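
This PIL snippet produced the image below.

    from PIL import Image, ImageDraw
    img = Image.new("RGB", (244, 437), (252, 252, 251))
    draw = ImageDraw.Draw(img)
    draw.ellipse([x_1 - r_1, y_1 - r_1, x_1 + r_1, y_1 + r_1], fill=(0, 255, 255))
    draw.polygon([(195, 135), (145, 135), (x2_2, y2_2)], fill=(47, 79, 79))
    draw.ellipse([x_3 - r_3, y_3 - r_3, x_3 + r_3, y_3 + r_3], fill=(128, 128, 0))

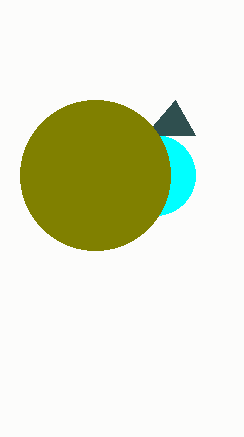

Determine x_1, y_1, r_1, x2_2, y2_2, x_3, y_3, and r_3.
x_1 = 155
y_1 = 175
r_1 = 40
x2_2 = 175
y2_2 = 100
x_3 = 95
y_3 = 175
r_3 = 75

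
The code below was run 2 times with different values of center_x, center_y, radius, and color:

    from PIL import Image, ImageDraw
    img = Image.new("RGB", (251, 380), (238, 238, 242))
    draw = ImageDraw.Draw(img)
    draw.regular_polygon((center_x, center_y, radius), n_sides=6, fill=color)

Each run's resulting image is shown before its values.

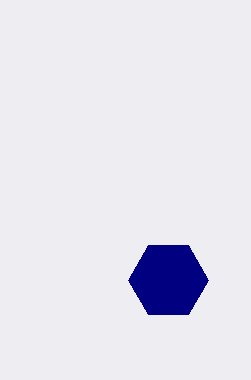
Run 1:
center_x = 168; center_y = 280; radius = 40; color = 'navy'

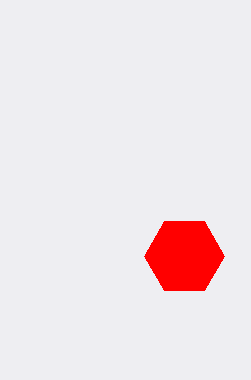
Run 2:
center_x = 184; center_y = 256; radius = 40; color = 'red'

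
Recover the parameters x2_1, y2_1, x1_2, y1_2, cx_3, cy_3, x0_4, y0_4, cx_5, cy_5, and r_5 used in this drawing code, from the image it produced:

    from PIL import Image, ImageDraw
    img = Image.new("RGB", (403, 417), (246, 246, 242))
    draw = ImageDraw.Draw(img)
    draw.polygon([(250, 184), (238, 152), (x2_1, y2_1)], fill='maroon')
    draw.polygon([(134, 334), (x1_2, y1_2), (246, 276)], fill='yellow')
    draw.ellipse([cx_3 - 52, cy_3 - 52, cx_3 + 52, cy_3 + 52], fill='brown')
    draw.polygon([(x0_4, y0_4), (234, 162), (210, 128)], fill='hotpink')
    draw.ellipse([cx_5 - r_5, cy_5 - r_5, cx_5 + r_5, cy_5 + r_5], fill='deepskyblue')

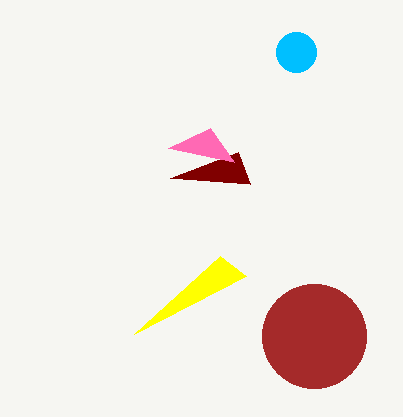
x2_1 = 170, y2_1 = 178, x1_2 = 220, y1_2 = 256, cx_3 = 314, cy_3 = 336, x0_4 = 168, y0_4 = 148, cx_5 = 296, cy_5 = 52, r_5 = 20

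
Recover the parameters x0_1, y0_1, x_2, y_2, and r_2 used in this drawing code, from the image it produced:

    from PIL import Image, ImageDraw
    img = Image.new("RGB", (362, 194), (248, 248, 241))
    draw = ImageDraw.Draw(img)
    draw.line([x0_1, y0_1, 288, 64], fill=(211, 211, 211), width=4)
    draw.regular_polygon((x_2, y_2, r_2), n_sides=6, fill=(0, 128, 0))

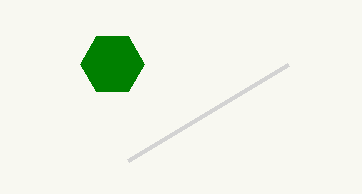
x0_1 = 128
y0_1 = 160
x_2 = 112
y_2 = 64
r_2 = 32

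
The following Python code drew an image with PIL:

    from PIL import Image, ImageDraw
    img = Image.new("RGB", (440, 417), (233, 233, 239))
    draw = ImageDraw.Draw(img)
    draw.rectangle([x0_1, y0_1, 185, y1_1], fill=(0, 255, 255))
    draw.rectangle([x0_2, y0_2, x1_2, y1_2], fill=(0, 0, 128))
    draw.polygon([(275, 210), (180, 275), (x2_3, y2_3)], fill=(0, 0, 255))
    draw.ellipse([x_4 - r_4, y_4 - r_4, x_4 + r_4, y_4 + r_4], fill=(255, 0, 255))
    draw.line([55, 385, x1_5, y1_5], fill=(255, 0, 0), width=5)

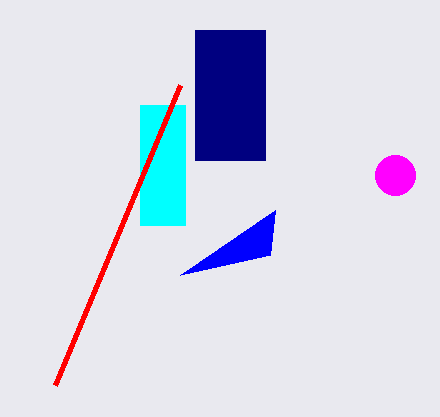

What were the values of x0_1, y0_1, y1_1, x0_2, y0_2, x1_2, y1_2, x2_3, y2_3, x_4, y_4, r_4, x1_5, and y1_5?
x0_1 = 140; y0_1 = 105; y1_1 = 225; x0_2 = 195; y0_2 = 30; x1_2 = 265; y1_2 = 160; x2_3 = 270; y2_3 = 255; x_4 = 395; y_4 = 175; r_4 = 20; x1_5 = 180; y1_5 = 85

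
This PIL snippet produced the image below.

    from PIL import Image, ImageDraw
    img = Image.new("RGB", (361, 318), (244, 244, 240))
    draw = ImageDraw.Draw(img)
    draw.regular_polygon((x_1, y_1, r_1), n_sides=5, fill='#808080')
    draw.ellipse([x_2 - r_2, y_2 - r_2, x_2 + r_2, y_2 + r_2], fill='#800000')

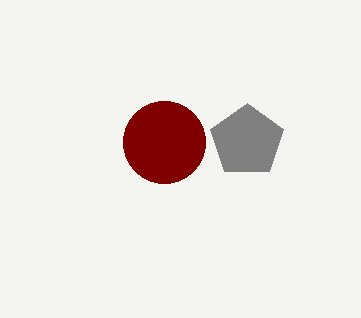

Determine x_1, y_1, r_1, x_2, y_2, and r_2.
x_1 = 247; y_1 = 141; r_1 = 38; x_2 = 164; y_2 = 142; r_2 = 41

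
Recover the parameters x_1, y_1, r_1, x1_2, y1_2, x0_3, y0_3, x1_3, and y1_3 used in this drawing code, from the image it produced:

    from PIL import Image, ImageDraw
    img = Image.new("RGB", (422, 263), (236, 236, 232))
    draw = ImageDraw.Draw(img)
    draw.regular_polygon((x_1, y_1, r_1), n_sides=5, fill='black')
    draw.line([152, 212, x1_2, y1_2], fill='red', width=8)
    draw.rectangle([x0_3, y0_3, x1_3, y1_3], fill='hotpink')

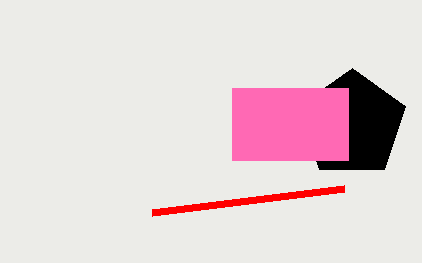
x_1 = 352, y_1 = 124, r_1 = 56, x1_2 = 344, y1_2 = 188, x0_3 = 232, y0_3 = 88, x1_3 = 348, y1_3 = 160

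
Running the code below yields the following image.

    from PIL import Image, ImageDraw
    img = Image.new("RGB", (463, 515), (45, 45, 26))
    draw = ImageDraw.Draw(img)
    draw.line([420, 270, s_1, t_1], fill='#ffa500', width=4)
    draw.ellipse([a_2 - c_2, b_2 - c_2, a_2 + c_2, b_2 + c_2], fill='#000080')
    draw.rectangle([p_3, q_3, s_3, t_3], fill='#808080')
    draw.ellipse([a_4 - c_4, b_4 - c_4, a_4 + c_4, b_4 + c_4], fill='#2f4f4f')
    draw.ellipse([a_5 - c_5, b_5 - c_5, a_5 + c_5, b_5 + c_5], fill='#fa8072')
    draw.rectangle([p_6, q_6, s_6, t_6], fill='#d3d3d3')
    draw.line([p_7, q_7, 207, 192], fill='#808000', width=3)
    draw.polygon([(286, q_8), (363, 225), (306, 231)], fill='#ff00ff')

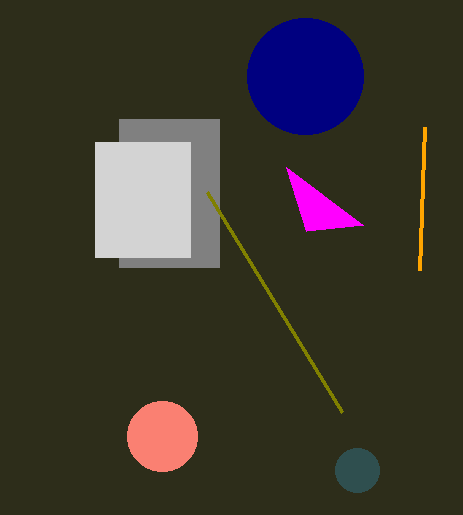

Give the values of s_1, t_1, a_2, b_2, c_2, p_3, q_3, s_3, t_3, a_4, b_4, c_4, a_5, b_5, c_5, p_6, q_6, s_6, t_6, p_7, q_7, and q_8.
s_1 = 425; t_1 = 127; a_2 = 305; b_2 = 76; c_2 = 58; p_3 = 119; q_3 = 119; s_3 = 219; t_3 = 267; a_4 = 357; b_4 = 470; c_4 = 22; a_5 = 162; b_5 = 436; c_5 = 35; p_6 = 95; q_6 = 142; s_6 = 190; t_6 = 257; p_7 = 342; q_7 = 412; q_8 = 167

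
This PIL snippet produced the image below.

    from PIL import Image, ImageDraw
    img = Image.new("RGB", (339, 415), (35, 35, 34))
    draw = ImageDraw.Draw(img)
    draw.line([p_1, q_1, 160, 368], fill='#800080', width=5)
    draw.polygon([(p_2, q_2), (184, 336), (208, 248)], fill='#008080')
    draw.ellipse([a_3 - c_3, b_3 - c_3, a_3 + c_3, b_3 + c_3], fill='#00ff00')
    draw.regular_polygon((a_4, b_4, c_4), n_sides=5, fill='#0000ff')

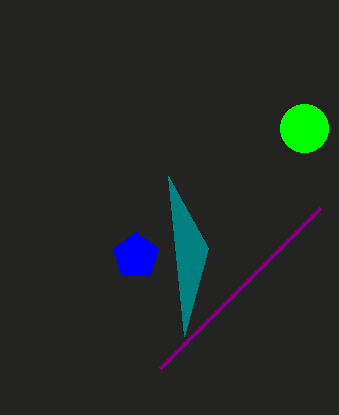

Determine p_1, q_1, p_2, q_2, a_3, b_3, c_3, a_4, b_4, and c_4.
p_1 = 320, q_1 = 208, p_2 = 168, q_2 = 176, a_3 = 304, b_3 = 128, c_3 = 24, a_4 = 136, b_4 = 256, c_4 = 24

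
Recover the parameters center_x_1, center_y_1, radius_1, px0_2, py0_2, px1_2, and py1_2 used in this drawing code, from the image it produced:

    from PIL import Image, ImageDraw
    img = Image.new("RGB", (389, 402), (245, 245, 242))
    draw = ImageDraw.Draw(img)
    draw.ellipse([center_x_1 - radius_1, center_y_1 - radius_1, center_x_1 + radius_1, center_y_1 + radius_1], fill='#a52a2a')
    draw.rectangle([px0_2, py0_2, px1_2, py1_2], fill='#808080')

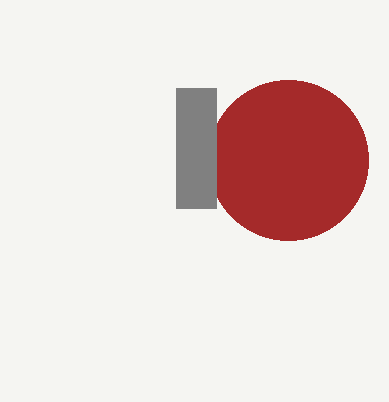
center_x_1 = 288; center_y_1 = 160; radius_1 = 80; px0_2 = 176; py0_2 = 88; px1_2 = 216; py1_2 = 208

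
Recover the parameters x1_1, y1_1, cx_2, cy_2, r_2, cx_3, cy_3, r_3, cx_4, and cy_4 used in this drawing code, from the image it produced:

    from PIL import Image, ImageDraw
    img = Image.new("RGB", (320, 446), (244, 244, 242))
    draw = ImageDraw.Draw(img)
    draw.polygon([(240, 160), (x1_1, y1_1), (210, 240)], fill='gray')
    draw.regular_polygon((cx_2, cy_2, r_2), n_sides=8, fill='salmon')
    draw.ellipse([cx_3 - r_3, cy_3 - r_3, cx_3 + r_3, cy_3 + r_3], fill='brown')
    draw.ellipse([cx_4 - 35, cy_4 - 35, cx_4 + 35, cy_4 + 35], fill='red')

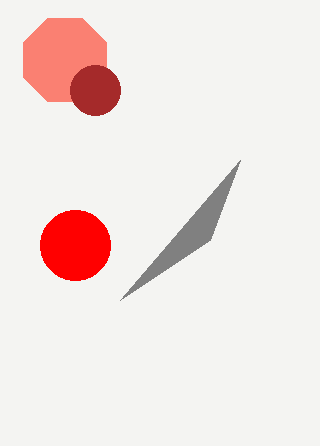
x1_1 = 120
y1_1 = 300
cx_2 = 65
cy_2 = 60
r_2 = 45
cx_3 = 95
cy_3 = 90
r_3 = 25
cx_4 = 75
cy_4 = 245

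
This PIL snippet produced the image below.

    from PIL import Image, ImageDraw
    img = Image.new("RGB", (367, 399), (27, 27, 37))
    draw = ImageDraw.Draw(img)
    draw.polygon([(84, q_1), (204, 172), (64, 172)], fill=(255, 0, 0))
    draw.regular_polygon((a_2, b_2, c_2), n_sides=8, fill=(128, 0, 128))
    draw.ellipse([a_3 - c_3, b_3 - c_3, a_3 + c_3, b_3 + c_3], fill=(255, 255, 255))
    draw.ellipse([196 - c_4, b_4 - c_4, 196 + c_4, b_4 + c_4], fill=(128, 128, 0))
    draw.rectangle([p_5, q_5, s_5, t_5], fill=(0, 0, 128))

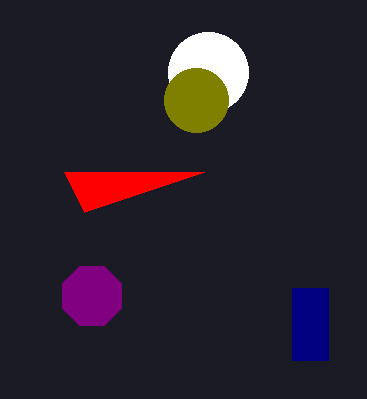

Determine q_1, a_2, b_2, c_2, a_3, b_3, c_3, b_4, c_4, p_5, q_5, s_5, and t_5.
q_1 = 212
a_2 = 92
b_2 = 296
c_2 = 32
a_3 = 208
b_3 = 72
c_3 = 40
b_4 = 100
c_4 = 32
p_5 = 292
q_5 = 288
s_5 = 328
t_5 = 360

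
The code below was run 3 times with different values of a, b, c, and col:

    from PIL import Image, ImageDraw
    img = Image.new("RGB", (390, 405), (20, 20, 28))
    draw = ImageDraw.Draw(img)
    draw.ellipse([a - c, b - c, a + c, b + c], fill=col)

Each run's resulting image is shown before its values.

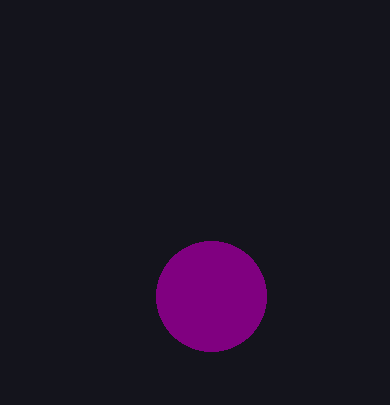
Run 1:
a = 211
b = 296
c = 55
col = 'purple'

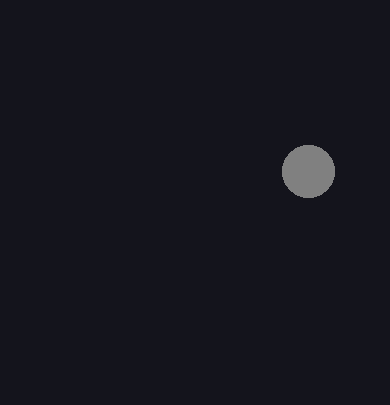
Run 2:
a = 308; b = 171; c = 26; col = 'gray'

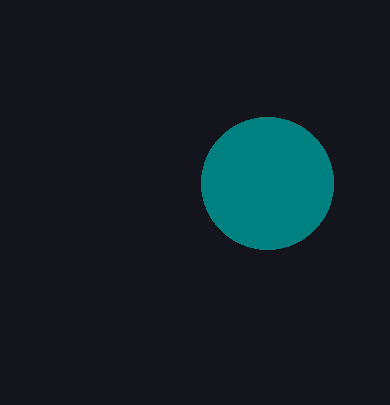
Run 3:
a = 267
b = 183
c = 66
col = 'teal'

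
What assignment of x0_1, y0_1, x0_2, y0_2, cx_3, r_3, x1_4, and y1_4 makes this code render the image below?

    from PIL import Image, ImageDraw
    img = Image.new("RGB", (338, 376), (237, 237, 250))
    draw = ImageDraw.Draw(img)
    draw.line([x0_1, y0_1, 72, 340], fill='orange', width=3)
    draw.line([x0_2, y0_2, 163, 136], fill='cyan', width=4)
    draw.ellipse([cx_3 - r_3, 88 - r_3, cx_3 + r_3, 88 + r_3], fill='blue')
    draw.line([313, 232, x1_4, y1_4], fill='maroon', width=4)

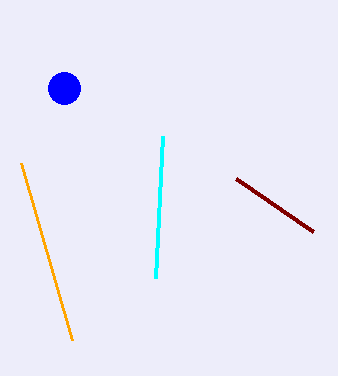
x0_1 = 21; y0_1 = 163; x0_2 = 156; y0_2 = 278; cx_3 = 64; r_3 = 16; x1_4 = 236; y1_4 = 179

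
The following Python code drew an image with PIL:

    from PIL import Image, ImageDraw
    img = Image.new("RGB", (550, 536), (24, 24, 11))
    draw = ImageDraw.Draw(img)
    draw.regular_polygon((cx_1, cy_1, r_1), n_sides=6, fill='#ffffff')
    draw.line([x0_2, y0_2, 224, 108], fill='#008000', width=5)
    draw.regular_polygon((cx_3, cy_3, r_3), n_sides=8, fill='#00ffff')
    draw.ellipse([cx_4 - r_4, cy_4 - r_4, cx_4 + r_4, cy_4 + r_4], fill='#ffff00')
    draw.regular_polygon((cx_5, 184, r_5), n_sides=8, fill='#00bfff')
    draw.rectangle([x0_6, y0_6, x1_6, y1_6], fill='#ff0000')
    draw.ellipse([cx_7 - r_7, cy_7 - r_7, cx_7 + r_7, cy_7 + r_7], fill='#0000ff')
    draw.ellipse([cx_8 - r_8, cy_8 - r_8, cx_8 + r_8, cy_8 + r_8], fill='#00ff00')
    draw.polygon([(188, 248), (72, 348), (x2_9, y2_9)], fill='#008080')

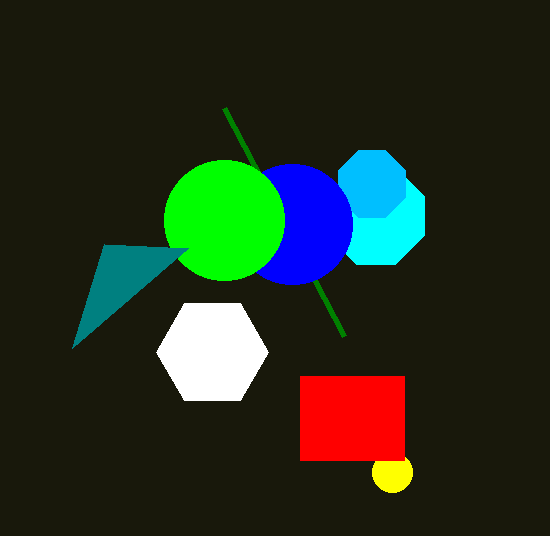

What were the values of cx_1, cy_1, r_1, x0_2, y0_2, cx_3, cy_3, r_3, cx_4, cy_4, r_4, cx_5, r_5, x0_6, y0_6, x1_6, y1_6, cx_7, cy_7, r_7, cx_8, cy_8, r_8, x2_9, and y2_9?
cx_1 = 212; cy_1 = 352; r_1 = 56; x0_2 = 344; y0_2 = 336; cx_3 = 376; cy_3 = 216; r_3 = 52; cx_4 = 392; cy_4 = 472; r_4 = 20; cx_5 = 372; r_5 = 36; x0_6 = 300; y0_6 = 376; x1_6 = 404; y1_6 = 460; cx_7 = 292; cy_7 = 224; r_7 = 60; cx_8 = 224; cy_8 = 220; r_8 = 60; x2_9 = 104; y2_9 = 244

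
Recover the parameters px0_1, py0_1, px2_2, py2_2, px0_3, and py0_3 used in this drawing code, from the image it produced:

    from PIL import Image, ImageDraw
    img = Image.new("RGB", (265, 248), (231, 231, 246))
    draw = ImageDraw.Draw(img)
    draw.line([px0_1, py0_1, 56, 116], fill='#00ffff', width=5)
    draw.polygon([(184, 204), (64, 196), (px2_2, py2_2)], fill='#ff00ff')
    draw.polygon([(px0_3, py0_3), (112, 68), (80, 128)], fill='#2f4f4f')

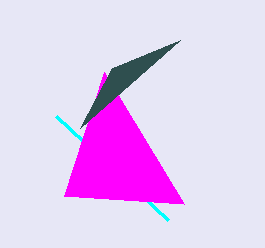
px0_1 = 168
py0_1 = 220
px2_2 = 104
py2_2 = 72
px0_3 = 180
py0_3 = 40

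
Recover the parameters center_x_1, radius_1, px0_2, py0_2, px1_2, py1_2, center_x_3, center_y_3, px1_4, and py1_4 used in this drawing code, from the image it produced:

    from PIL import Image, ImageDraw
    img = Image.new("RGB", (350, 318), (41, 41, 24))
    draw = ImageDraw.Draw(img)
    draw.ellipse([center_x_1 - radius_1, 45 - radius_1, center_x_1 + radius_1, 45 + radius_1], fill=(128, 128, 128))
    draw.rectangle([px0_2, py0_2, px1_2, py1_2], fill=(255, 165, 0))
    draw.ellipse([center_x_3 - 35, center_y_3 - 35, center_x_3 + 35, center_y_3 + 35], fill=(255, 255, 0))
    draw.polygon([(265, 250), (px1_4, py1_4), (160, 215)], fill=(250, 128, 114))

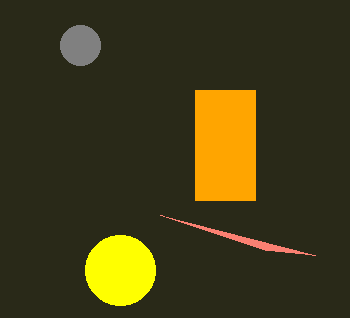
center_x_1 = 80
radius_1 = 20
px0_2 = 195
py0_2 = 90
px1_2 = 255
py1_2 = 200
center_x_3 = 120
center_y_3 = 270
px1_4 = 315
py1_4 = 255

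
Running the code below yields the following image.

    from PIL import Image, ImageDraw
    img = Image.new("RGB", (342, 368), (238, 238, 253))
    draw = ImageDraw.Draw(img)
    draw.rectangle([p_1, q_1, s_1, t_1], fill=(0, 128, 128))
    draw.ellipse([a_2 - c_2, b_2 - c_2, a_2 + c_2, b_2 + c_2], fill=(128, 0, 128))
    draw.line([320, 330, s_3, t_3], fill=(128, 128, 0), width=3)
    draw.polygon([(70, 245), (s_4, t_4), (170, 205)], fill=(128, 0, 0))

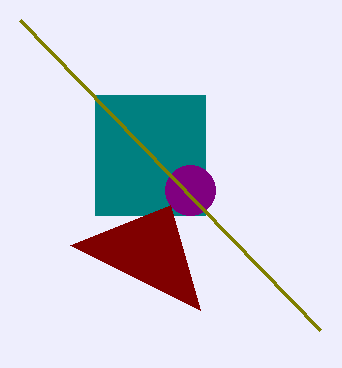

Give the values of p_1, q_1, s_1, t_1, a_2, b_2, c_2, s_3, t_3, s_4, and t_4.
p_1 = 95, q_1 = 95, s_1 = 205, t_1 = 215, a_2 = 190, b_2 = 190, c_2 = 25, s_3 = 20, t_3 = 20, s_4 = 200, t_4 = 310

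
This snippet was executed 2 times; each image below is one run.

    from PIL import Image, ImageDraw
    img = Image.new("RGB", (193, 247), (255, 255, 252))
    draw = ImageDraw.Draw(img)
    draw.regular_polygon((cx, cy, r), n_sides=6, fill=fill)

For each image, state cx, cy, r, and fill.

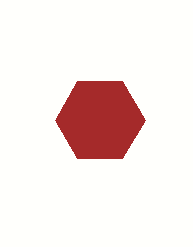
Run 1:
cx = 100; cy = 120; r = 45; fill = 'brown'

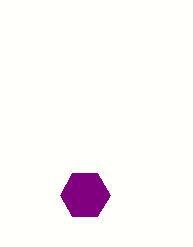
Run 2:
cx = 85; cy = 195; r = 25; fill = 'purple'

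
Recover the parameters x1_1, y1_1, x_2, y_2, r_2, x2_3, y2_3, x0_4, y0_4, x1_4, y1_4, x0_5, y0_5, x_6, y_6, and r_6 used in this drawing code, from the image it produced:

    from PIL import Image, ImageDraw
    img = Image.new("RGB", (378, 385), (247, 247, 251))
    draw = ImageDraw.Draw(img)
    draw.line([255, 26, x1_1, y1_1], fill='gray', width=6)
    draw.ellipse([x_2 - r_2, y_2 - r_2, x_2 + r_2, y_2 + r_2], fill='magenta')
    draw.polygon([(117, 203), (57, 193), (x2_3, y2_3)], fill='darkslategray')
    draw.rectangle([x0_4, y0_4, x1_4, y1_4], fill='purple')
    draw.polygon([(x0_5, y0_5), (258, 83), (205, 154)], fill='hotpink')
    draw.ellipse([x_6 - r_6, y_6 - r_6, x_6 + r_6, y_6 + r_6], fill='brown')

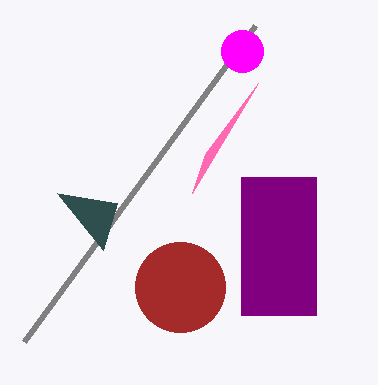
x1_1 = 24; y1_1 = 342; x_2 = 242; y_2 = 51; r_2 = 21; x2_3 = 103; y2_3 = 250; x0_4 = 241; y0_4 = 177; x1_4 = 316; y1_4 = 315; x0_5 = 192; y0_5 = 193; x_6 = 180; y_6 = 287; r_6 = 45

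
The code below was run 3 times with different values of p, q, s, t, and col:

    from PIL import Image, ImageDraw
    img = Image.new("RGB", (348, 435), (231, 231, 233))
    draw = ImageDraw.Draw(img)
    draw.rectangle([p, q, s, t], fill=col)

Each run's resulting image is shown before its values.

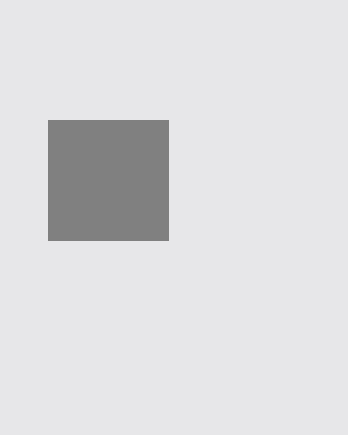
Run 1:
p = 48, q = 120, s = 168, t = 240, col = 'gray'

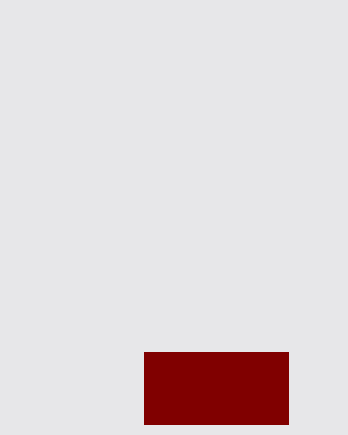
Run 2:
p = 144; q = 352; s = 288; t = 424; col = 'maroon'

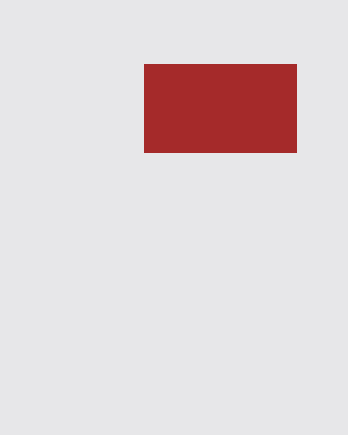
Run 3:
p = 144
q = 64
s = 296
t = 152
col = 'brown'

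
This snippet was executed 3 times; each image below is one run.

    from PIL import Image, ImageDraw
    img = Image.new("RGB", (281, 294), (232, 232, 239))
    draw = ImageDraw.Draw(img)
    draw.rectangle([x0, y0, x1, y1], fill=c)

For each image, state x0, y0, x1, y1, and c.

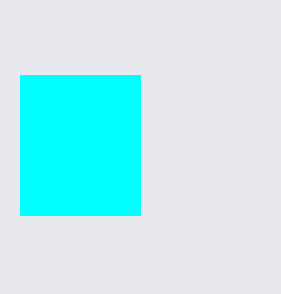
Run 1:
x0 = 20; y0 = 75; x1 = 140; y1 = 215; c = 'cyan'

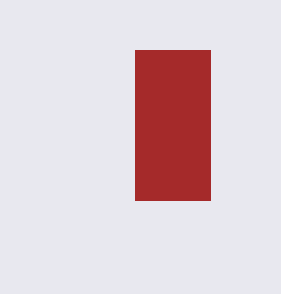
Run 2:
x0 = 135, y0 = 50, x1 = 210, y1 = 200, c = 'brown'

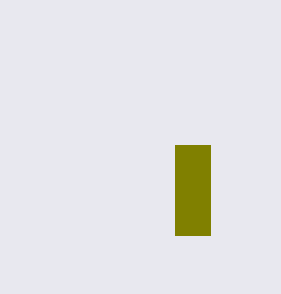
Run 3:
x0 = 175, y0 = 145, x1 = 210, y1 = 235, c = 'olive'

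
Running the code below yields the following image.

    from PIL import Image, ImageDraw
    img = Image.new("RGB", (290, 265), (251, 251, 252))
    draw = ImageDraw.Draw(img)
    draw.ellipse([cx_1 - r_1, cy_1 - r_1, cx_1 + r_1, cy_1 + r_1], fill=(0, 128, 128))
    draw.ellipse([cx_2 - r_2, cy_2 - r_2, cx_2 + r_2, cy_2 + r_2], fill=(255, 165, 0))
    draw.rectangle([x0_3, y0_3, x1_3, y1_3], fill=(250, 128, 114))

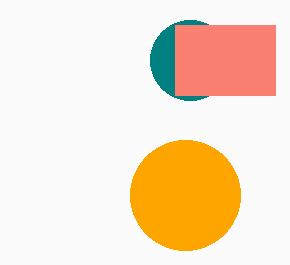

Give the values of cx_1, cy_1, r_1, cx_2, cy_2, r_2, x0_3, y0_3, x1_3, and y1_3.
cx_1 = 190, cy_1 = 60, r_1 = 40, cx_2 = 185, cy_2 = 195, r_2 = 55, x0_3 = 175, y0_3 = 25, x1_3 = 275, y1_3 = 95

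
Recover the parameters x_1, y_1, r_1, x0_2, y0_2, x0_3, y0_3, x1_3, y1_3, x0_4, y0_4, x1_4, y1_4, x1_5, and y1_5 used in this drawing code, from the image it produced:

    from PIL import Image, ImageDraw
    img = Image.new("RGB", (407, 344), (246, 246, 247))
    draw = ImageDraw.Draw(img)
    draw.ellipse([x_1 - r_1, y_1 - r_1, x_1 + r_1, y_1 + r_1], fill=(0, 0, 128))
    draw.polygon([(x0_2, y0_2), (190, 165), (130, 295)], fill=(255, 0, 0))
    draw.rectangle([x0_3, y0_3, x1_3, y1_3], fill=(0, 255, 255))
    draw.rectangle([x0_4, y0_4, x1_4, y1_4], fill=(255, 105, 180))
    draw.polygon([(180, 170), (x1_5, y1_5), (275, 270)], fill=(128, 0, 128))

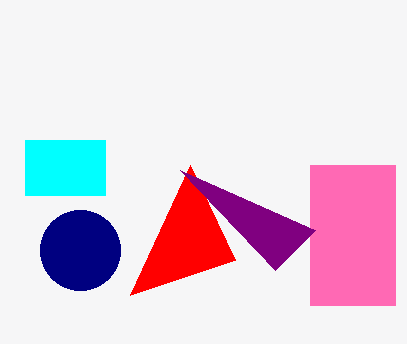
x_1 = 80
y_1 = 250
r_1 = 40
x0_2 = 235
y0_2 = 260
x0_3 = 25
y0_3 = 140
x1_3 = 105
y1_3 = 195
x0_4 = 310
y0_4 = 165
x1_4 = 395
y1_4 = 305
x1_5 = 315
y1_5 = 230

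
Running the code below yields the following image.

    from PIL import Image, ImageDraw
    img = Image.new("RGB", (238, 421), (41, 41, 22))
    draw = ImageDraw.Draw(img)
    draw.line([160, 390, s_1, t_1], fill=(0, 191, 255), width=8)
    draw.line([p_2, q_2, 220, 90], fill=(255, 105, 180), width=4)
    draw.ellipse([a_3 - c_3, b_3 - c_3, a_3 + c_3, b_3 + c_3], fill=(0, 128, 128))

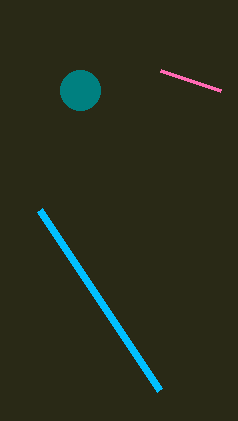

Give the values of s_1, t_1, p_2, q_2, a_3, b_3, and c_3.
s_1 = 40; t_1 = 210; p_2 = 160; q_2 = 70; a_3 = 80; b_3 = 90; c_3 = 20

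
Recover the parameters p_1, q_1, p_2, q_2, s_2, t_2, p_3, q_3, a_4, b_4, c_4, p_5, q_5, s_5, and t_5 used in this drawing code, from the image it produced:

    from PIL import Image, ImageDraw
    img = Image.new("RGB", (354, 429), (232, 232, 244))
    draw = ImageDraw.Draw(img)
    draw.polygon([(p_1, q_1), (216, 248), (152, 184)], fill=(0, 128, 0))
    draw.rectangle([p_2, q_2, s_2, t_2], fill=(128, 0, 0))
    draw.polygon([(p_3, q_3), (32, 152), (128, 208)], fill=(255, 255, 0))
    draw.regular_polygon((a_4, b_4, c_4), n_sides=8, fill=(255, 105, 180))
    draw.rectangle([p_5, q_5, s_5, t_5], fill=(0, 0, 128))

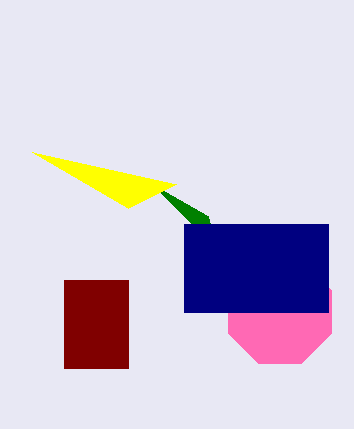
p_1 = 208
q_1 = 216
p_2 = 64
q_2 = 280
s_2 = 128
t_2 = 368
p_3 = 176
q_3 = 184
a_4 = 280
b_4 = 312
c_4 = 56
p_5 = 184
q_5 = 224
s_5 = 328
t_5 = 312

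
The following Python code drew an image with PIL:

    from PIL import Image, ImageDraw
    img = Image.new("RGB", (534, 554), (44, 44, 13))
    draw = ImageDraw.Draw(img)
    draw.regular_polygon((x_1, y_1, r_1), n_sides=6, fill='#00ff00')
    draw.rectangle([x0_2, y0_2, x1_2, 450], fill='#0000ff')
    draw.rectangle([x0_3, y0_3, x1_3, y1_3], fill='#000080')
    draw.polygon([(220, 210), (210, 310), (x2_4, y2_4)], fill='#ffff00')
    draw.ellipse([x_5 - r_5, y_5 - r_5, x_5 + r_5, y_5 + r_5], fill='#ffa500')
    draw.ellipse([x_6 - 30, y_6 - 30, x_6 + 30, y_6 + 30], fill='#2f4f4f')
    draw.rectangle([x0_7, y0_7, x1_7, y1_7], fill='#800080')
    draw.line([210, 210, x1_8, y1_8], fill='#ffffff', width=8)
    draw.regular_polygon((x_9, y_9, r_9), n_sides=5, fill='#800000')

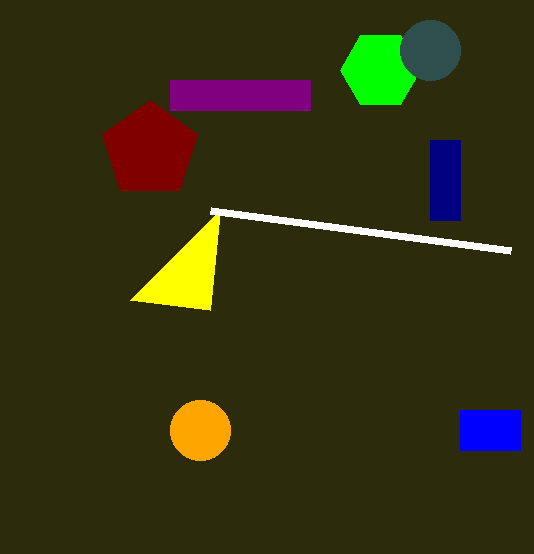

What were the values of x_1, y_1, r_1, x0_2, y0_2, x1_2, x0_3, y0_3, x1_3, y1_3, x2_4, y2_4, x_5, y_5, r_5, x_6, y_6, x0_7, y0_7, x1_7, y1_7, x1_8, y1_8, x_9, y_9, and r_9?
x_1 = 380, y_1 = 70, r_1 = 40, x0_2 = 460, y0_2 = 410, x1_2 = 520, x0_3 = 430, y0_3 = 140, x1_3 = 460, y1_3 = 220, x2_4 = 130, y2_4 = 300, x_5 = 200, y_5 = 430, r_5 = 30, x_6 = 430, y_6 = 50, x0_7 = 170, y0_7 = 80, x1_7 = 310, y1_7 = 110, x1_8 = 510, y1_8 = 250, x_9 = 150, y_9 = 150, r_9 = 50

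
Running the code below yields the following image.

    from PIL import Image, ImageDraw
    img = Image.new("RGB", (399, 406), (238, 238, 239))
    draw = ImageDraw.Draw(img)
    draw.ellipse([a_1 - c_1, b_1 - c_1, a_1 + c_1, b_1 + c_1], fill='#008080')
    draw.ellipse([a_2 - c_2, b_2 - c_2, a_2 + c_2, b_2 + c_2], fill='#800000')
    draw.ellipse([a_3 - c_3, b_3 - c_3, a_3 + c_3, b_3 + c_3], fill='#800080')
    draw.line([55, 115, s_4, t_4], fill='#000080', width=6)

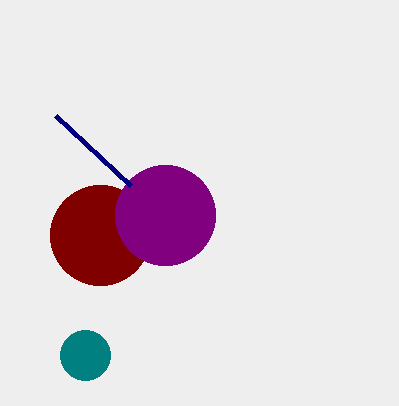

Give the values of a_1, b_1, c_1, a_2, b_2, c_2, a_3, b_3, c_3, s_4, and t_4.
a_1 = 85
b_1 = 355
c_1 = 25
a_2 = 100
b_2 = 235
c_2 = 50
a_3 = 165
b_3 = 215
c_3 = 50
s_4 = 130
t_4 = 185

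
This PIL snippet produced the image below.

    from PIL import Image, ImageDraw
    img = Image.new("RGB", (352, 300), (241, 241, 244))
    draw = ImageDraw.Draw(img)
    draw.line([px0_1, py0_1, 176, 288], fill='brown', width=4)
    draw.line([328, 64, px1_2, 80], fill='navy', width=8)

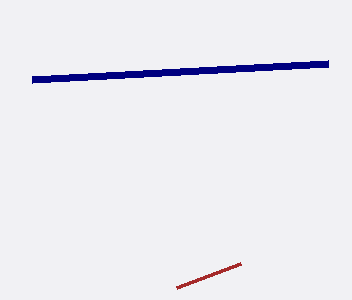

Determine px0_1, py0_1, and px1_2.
px0_1 = 240; py0_1 = 264; px1_2 = 32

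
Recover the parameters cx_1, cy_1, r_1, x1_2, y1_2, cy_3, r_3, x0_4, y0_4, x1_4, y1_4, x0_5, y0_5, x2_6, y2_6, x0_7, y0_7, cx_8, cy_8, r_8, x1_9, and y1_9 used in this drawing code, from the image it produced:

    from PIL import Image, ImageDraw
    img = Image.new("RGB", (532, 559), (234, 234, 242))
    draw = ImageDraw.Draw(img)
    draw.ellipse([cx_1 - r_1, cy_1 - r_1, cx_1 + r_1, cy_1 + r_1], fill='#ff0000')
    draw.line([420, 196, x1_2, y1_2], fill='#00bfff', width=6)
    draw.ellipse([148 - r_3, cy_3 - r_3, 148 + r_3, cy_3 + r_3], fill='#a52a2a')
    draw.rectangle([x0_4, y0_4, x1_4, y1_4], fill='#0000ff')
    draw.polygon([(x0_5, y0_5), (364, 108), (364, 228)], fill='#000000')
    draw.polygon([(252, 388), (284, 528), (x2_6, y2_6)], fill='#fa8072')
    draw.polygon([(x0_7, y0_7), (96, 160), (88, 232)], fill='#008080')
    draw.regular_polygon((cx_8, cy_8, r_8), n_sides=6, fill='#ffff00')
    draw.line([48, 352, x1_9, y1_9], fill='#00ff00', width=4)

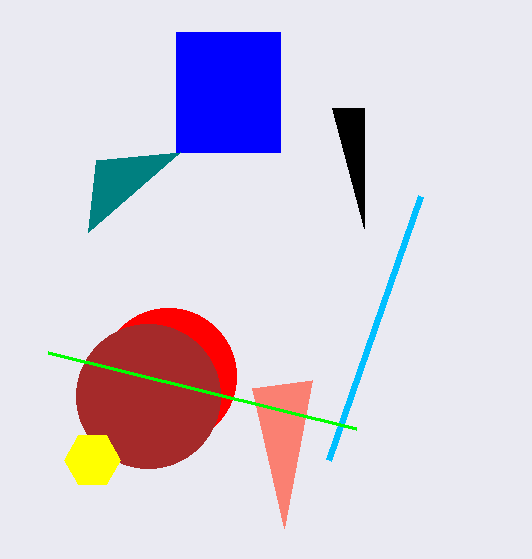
cx_1 = 168, cy_1 = 376, r_1 = 68, x1_2 = 328, y1_2 = 460, cy_3 = 396, r_3 = 72, x0_4 = 176, y0_4 = 32, x1_4 = 280, y1_4 = 152, x0_5 = 332, y0_5 = 108, x2_6 = 312, y2_6 = 380, x0_7 = 180, y0_7 = 152, cx_8 = 92, cy_8 = 460, r_8 = 28, x1_9 = 356, y1_9 = 428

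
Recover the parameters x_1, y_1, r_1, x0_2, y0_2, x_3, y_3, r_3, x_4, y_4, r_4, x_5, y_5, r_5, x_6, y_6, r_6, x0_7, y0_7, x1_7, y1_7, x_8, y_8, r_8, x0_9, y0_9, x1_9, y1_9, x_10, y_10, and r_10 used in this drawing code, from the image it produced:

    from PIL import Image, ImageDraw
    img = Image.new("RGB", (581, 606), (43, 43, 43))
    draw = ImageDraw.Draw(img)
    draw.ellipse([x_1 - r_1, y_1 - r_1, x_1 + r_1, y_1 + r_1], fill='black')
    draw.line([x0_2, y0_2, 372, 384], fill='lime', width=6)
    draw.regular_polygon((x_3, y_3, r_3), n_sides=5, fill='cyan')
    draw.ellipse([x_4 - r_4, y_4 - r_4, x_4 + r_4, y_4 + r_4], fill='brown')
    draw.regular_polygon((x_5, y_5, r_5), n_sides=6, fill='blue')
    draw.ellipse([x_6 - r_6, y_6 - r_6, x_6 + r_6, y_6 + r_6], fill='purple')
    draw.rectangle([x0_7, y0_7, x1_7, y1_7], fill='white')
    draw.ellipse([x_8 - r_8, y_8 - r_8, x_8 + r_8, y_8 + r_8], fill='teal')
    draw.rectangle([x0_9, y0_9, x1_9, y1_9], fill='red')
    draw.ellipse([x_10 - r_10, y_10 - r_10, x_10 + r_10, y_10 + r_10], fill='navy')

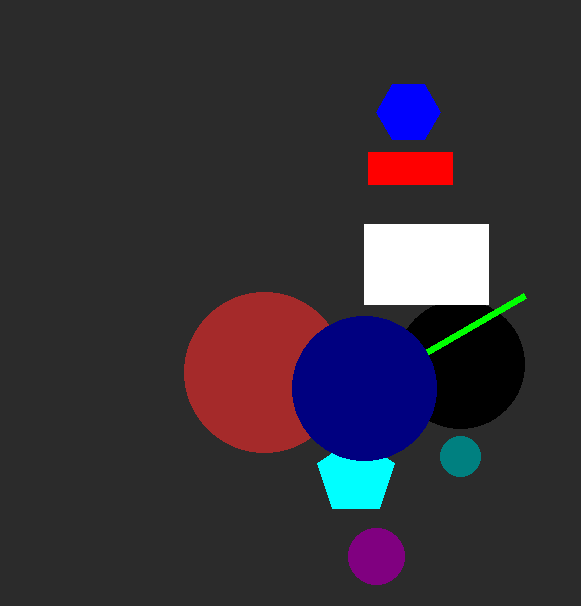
x_1 = 460; y_1 = 364; r_1 = 64; x0_2 = 524; y0_2 = 296; x_3 = 356; y_3 = 476; r_3 = 40; x_4 = 264; y_4 = 372; r_4 = 80; x_5 = 408; y_5 = 112; r_5 = 32; x_6 = 376; y_6 = 556; r_6 = 28; x0_7 = 364; y0_7 = 224; x1_7 = 488; y1_7 = 304; x_8 = 460; y_8 = 456; r_8 = 20; x0_9 = 368; y0_9 = 152; x1_9 = 452; y1_9 = 184; x_10 = 364; y_10 = 388; r_10 = 72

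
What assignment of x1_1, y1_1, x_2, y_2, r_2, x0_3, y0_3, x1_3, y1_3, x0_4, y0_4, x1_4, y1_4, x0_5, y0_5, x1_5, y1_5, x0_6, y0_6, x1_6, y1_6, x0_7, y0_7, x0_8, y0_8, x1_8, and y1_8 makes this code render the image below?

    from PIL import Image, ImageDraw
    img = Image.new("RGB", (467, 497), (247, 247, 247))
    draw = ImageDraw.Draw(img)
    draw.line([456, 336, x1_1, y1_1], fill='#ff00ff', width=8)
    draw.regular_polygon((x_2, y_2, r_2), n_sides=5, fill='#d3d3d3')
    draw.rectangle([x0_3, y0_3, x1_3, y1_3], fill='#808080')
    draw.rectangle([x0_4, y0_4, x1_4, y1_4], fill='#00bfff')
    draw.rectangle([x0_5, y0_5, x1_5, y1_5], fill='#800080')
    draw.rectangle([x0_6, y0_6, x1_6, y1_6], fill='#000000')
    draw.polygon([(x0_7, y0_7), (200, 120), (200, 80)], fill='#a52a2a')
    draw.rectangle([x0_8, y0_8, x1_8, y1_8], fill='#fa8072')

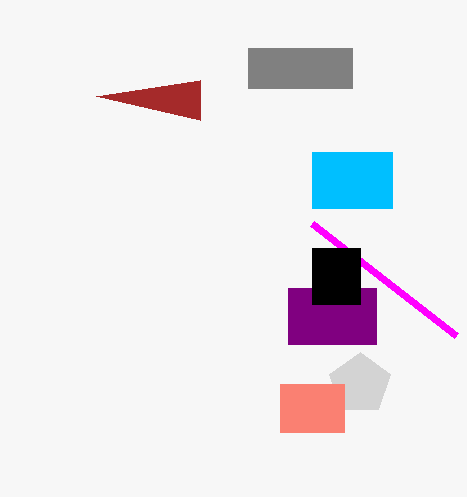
x1_1 = 312; y1_1 = 224; x_2 = 360; y_2 = 384; r_2 = 32; x0_3 = 248; y0_3 = 48; x1_3 = 352; y1_3 = 88; x0_4 = 312; y0_4 = 152; x1_4 = 392; y1_4 = 208; x0_5 = 288; y0_5 = 288; x1_5 = 376; y1_5 = 344; x0_6 = 312; y0_6 = 248; x1_6 = 360; y1_6 = 304; x0_7 = 96; y0_7 = 96; x0_8 = 280; y0_8 = 384; x1_8 = 344; y1_8 = 432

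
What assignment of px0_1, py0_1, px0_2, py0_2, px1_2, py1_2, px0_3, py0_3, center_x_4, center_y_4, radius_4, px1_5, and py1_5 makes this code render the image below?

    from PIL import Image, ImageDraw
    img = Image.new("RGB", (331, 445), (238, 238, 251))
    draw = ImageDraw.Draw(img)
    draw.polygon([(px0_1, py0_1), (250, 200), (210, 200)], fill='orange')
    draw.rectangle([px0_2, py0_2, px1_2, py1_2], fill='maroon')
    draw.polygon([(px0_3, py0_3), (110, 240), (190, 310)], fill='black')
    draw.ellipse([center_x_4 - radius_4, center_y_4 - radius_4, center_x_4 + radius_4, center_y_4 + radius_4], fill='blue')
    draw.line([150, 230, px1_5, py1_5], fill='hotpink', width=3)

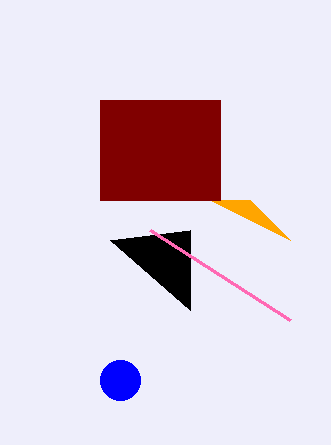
px0_1 = 290, py0_1 = 240, px0_2 = 100, py0_2 = 100, px1_2 = 220, py1_2 = 200, px0_3 = 190, py0_3 = 230, center_x_4 = 120, center_y_4 = 380, radius_4 = 20, px1_5 = 290, py1_5 = 320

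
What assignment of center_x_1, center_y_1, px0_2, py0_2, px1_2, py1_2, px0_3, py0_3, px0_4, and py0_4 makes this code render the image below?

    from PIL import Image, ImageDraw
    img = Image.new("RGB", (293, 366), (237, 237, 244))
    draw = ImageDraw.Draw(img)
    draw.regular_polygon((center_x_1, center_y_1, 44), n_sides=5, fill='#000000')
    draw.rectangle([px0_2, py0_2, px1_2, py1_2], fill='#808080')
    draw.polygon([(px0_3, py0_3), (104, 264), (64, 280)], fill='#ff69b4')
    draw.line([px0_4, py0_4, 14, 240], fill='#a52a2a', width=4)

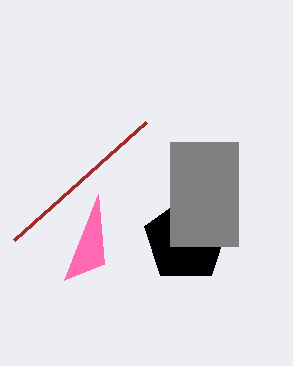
center_x_1 = 186
center_y_1 = 240
px0_2 = 170
py0_2 = 142
px1_2 = 238
py1_2 = 246
px0_3 = 98
py0_3 = 194
px0_4 = 146
py0_4 = 122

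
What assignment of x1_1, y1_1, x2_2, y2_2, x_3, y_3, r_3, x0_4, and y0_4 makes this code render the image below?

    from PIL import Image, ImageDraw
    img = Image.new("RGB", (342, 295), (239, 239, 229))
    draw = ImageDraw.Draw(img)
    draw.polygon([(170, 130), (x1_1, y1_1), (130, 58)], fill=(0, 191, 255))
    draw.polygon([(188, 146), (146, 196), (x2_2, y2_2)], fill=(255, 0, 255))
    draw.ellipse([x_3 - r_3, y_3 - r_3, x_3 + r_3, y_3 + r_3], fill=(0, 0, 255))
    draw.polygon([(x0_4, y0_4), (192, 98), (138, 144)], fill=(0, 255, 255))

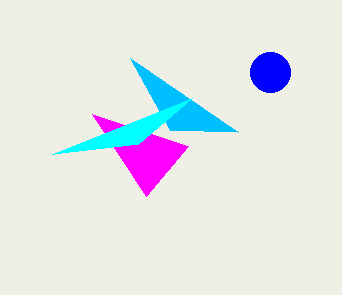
x1_1 = 238, y1_1 = 132, x2_2 = 92, y2_2 = 114, x_3 = 270, y_3 = 72, r_3 = 20, x0_4 = 52, y0_4 = 154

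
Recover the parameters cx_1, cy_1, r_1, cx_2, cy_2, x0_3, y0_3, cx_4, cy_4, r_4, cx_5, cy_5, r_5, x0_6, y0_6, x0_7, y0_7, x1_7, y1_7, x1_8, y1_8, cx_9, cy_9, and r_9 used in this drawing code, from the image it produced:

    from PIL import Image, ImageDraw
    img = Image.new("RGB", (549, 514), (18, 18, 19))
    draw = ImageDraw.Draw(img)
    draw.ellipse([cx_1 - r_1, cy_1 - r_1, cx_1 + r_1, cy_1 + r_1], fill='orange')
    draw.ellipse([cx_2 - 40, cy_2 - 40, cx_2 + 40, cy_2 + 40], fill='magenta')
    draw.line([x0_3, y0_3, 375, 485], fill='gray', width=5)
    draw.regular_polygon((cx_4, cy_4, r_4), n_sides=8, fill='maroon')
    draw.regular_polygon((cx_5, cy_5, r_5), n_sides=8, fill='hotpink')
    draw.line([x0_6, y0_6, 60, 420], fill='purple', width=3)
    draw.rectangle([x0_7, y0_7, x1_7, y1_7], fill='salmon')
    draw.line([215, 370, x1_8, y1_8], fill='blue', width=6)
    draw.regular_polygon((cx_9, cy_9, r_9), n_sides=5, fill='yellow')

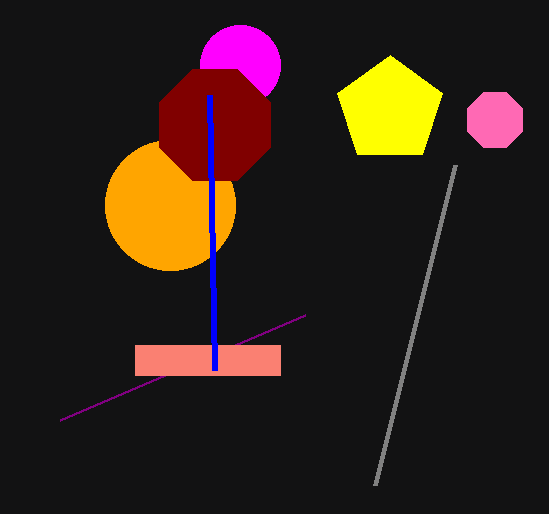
cx_1 = 170
cy_1 = 205
r_1 = 65
cx_2 = 240
cy_2 = 65
x0_3 = 455
y0_3 = 165
cx_4 = 215
cy_4 = 125
r_4 = 60
cx_5 = 495
cy_5 = 120
r_5 = 30
x0_6 = 305
y0_6 = 315
x0_7 = 135
y0_7 = 345
x1_7 = 280
y1_7 = 375
x1_8 = 210
y1_8 = 95
cx_9 = 390
cy_9 = 110
r_9 = 55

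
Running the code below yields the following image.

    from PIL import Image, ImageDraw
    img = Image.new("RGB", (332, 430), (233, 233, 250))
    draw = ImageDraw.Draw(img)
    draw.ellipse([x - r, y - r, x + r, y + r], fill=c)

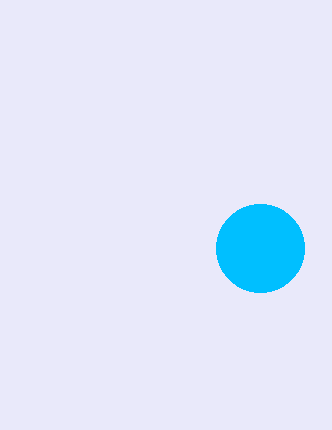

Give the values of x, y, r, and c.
x = 260, y = 248, r = 44, c = 'deepskyblue'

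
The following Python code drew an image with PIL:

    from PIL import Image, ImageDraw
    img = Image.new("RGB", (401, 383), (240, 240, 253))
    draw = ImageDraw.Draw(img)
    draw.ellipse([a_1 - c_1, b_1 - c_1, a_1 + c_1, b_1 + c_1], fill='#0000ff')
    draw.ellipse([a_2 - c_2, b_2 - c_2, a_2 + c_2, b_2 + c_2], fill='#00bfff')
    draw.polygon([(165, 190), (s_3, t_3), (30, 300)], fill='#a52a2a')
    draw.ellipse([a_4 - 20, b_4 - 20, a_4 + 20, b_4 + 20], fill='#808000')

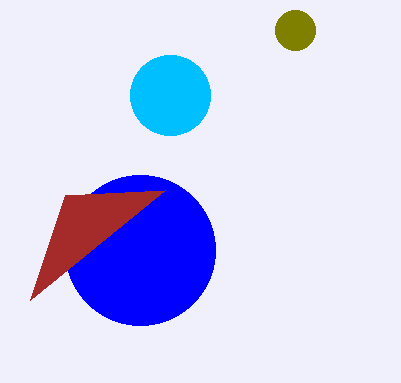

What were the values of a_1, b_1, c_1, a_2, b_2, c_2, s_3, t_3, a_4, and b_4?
a_1 = 140
b_1 = 250
c_1 = 75
a_2 = 170
b_2 = 95
c_2 = 40
s_3 = 65
t_3 = 195
a_4 = 295
b_4 = 30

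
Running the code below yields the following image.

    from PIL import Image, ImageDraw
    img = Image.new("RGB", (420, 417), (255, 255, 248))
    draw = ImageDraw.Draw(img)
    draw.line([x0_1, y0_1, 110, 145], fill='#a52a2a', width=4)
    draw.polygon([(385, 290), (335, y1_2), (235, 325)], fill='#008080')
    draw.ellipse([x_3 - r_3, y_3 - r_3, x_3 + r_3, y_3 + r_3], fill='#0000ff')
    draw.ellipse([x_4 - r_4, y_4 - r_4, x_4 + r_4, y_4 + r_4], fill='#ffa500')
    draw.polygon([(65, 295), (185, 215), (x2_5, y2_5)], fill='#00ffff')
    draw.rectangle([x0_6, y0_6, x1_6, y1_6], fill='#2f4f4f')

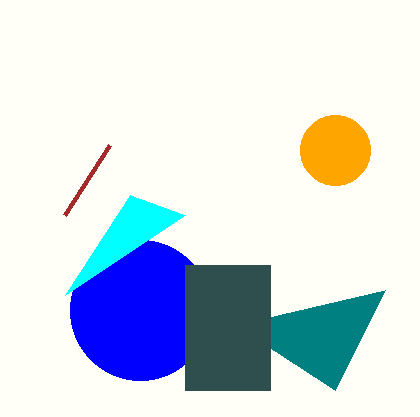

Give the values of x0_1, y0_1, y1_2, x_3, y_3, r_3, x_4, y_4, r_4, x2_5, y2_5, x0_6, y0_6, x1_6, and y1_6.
x0_1 = 65
y0_1 = 215
y1_2 = 390
x_3 = 140
y_3 = 310
r_3 = 70
x_4 = 335
y_4 = 150
r_4 = 35
x2_5 = 130
y2_5 = 195
x0_6 = 185
y0_6 = 265
x1_6 = 270
y1_6 = 390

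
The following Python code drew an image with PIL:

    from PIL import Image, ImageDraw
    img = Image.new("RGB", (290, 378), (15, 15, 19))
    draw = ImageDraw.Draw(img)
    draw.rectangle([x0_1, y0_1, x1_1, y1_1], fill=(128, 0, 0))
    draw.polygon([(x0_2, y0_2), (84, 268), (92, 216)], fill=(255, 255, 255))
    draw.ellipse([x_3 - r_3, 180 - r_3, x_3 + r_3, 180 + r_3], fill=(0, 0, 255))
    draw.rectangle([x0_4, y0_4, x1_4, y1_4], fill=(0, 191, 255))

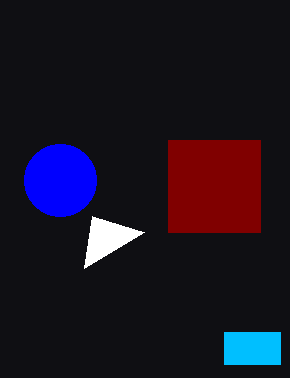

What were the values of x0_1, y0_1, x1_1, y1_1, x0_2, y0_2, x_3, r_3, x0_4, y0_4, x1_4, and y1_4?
x0_1 = 168
y0_1 = 140
x1_1 = 260
y1_1 = 232
x0_2 = 144
y0_2 = 232
x_3 = 60
r_3 = 36
x0_4 = 224
y0_4 = 332
x1_4 = 280
y1_4 = 364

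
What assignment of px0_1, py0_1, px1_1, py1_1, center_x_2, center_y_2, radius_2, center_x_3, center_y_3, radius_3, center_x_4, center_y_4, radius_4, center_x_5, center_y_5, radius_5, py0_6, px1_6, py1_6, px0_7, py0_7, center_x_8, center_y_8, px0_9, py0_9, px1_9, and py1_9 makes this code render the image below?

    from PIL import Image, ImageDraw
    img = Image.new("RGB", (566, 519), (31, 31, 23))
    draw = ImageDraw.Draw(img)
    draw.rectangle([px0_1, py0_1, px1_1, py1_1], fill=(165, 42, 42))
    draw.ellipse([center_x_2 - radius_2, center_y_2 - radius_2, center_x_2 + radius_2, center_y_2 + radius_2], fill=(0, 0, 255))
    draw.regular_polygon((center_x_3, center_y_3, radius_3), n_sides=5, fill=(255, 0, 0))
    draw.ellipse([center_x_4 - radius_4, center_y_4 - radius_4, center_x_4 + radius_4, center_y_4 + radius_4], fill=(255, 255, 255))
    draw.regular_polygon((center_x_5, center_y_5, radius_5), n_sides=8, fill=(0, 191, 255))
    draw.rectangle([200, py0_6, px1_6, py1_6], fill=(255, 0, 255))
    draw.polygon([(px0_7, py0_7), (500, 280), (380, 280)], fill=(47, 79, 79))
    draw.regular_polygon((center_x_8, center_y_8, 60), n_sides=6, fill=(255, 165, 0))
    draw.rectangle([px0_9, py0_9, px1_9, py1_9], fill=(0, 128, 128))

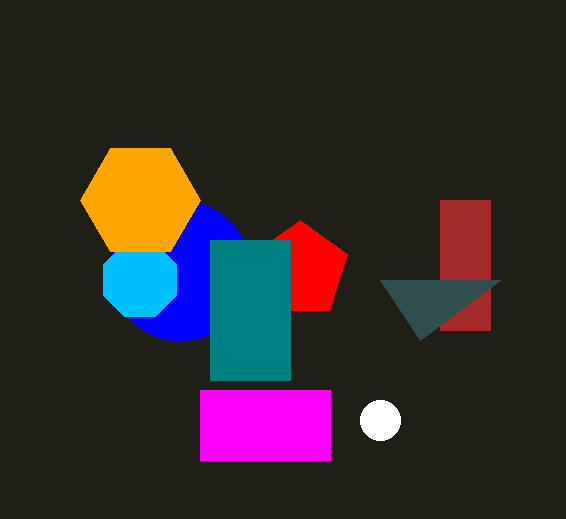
px0_1 = 440; py0_1 = 200; px1_1 = 490; py1_1 = 330; center_x_2 = 180; center_y_2 = 270; radius_2 = 70; center_x_3 = 300; center_y_3 = 270; radius_3 = 50; center_x_4 = 380; center_y_4 = 420; radius_4 = 20; center_x_5 = 140; center_y_5 = 280; radius_5 = 40; py0_6 = 390; px1_6 = 330; py1_6 = 460; px0_7 = 420; py0_7 = 340; center_x_8 = 140; center_y_8 = 200; px0_9 = 210; py0_9 = 240; px1_9 = 290; py1_9 = 380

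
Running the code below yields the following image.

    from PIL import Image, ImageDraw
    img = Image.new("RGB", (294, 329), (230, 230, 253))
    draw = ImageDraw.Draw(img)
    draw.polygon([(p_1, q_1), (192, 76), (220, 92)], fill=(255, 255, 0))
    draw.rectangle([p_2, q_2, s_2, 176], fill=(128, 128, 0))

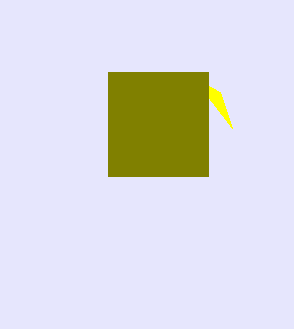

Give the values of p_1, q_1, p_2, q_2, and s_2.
p_1 = 232, q_1 = 128, p_2 = 108, q_2 = 72, s_2 = 208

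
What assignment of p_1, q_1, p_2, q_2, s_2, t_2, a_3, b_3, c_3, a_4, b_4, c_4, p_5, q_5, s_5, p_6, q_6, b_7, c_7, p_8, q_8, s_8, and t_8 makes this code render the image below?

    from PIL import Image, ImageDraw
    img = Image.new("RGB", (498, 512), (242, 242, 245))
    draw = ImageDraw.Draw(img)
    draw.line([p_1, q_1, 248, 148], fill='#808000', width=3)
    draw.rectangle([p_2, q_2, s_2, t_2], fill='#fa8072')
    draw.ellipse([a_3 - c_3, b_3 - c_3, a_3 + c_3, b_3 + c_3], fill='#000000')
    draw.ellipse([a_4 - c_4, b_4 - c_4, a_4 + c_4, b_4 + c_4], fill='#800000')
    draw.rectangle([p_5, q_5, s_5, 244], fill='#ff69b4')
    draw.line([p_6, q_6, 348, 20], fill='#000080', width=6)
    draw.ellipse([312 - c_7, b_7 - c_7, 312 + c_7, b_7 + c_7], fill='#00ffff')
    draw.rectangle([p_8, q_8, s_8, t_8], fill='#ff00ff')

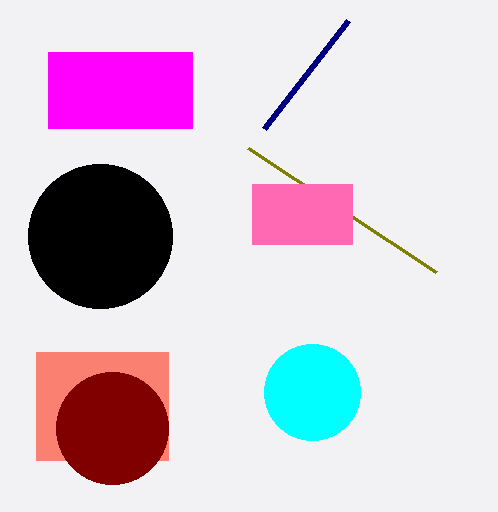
p_1 = 436, q_1 = 272, p_2 = 36, q_2 = 352, s_2 = 168, t_2 = 460, a_3 = 100, b_3 = 236, c_3 = 72, a_4 = 112, b_4 = 428, c_4 = 56, p_5 = 252, q_5 = 184, s_5 = 352, p_6 = 264, q_6 = 128, b_7 = 392, c_7 = 48, p_8 = 48, q_8 = 52, s_8 = 192, t_8 = 128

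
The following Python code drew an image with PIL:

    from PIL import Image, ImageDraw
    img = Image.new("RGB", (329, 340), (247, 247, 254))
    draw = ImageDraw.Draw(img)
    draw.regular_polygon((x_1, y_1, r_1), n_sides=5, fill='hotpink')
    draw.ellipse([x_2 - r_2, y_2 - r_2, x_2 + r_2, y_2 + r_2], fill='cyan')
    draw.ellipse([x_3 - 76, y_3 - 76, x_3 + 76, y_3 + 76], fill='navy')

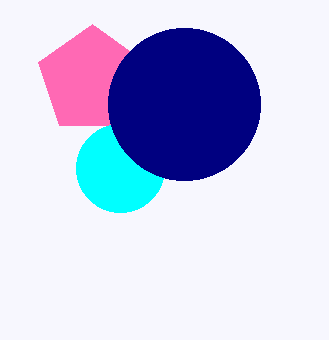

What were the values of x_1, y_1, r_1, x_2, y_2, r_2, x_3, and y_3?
x_1 = 92, y_1 = 80, r_1 = 56, x_2 = 120, y_2 = 168, r_2 = 44, x_3 = 184, y_3 = 104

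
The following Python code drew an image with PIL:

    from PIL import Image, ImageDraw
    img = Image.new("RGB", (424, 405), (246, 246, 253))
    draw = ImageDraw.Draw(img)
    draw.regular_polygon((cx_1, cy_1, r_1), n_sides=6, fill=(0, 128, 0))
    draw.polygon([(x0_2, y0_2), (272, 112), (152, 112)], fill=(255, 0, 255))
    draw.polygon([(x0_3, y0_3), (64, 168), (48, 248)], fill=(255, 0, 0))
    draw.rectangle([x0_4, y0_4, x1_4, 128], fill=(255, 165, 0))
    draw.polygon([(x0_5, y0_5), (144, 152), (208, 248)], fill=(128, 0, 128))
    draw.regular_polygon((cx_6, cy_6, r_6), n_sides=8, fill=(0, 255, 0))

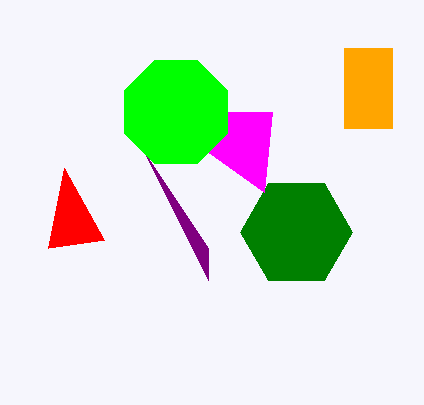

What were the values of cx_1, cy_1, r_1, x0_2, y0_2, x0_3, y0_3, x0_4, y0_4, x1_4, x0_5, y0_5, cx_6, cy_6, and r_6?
cx_1 = 296; cy_1 = 232; r_1 = 56; x0_2 = 264; y0_2 = 192; x0_3 = 104; y0_3 = 240; x0_4 = 344; y0_4 = 48; x1_4 = 392; x0_5 = 208; y0_5 = 280; cx_6 = 176; cy_6 = 112; r_6 = 56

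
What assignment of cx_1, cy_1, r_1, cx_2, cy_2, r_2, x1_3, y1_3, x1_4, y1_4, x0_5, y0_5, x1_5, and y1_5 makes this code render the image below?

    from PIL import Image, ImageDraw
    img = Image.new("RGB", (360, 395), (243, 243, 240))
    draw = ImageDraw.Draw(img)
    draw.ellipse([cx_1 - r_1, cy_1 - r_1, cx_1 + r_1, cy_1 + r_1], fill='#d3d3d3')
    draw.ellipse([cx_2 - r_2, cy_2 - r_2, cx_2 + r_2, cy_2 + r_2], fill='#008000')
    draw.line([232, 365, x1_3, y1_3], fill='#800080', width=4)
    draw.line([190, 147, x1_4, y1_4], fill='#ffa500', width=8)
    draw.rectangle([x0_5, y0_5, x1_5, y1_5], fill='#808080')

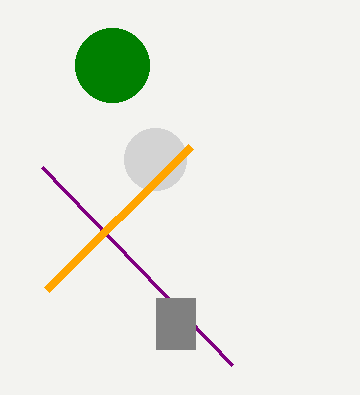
cx_1 = 155
cy_1 = 159
r_1 = 31
cx_2 = 112
cy_2 = 65
r_2 = 37
x1_3 = 42
y1_3 = 167
x1_4 = 46
y1_4 = 290
x0_5 = 156
y0_5 = 298
x1_5 = 195
y1_5 = 349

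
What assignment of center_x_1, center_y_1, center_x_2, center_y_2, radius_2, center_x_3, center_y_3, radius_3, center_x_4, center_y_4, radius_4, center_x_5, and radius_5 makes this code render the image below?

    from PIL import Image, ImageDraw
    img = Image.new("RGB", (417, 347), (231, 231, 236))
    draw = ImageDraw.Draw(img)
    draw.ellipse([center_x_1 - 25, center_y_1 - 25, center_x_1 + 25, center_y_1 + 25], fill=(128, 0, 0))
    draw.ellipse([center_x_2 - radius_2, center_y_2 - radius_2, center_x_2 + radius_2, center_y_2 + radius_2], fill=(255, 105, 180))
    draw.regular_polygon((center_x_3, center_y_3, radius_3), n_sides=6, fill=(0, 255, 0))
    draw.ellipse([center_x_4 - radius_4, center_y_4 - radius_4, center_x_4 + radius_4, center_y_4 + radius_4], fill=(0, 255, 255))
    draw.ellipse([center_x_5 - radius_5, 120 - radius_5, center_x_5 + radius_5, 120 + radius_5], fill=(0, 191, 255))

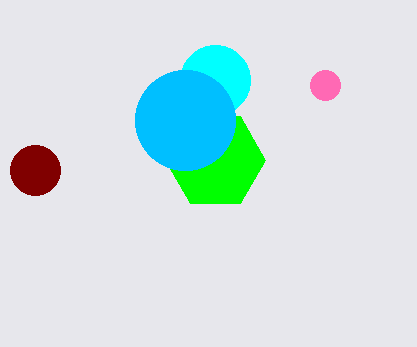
center_x_1 = 35, center_y_1 = 170, center_x_2 = 325, center_y_2 = 85, radius_2 = 15, center_x_3 = 215, center_y_3 = 160, radius_3 = 50, center_x_4 = 215, center_y_4 = 80, radius_4 = 35, center_x_5 = 185, radius_5 = 50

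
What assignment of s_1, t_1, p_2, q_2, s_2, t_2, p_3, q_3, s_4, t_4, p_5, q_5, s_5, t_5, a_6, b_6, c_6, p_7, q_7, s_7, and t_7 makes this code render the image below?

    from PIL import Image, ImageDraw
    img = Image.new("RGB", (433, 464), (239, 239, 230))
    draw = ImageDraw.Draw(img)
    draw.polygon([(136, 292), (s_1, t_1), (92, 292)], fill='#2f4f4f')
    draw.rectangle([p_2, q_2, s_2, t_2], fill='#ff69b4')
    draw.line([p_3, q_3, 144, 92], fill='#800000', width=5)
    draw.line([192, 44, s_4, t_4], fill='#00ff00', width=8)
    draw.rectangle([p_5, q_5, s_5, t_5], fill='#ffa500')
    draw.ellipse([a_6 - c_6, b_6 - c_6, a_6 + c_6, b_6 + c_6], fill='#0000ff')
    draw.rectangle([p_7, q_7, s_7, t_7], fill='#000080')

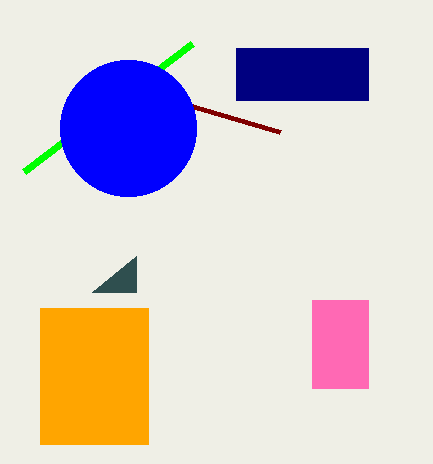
s_1 = 136
t_1 = 256
p_2 = 312
q_2 = 300
s_2 = 368
t_2 = 388
p_3 = 280
q_3 = 132
s_4 = 24
t_4 = 172
p_5 = 40
q_5 = 308
s_5 = 148
t_5 = 444
a_6 = 128
b_6 = 128
c_6 = 68
p_7 = 236
q_7 = 48
s_7 = 368
t_7 = 100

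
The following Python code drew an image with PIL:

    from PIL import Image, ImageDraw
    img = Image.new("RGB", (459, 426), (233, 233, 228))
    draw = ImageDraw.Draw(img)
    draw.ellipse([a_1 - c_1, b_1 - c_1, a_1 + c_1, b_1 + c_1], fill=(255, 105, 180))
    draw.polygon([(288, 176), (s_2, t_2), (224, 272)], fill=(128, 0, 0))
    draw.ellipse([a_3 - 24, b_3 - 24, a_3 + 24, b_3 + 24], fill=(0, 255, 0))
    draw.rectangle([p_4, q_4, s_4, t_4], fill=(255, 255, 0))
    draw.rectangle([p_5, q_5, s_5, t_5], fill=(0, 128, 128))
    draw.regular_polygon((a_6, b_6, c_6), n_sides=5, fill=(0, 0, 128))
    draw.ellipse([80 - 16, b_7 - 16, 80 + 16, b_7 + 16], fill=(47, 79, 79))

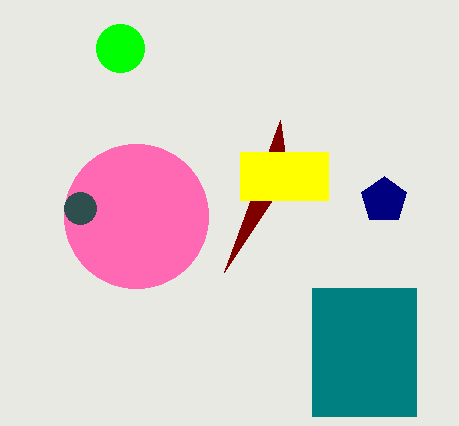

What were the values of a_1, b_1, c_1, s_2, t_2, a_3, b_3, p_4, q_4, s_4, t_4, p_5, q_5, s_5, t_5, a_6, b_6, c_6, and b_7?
a_1 = 136
b_1 = 216
c_1 = 72
s_2 = 280
t_2 = 120
a_3 = 120
b_3 = 48
p_4 = 240
q_4 = 152
s_4 = 328
t_4 = 200
p_5 = 312
q_5 = 288
s_5 = 416
t_5 = 416
a_6 = 384
b_6 = 200
c_6 = 24
b_7 = 208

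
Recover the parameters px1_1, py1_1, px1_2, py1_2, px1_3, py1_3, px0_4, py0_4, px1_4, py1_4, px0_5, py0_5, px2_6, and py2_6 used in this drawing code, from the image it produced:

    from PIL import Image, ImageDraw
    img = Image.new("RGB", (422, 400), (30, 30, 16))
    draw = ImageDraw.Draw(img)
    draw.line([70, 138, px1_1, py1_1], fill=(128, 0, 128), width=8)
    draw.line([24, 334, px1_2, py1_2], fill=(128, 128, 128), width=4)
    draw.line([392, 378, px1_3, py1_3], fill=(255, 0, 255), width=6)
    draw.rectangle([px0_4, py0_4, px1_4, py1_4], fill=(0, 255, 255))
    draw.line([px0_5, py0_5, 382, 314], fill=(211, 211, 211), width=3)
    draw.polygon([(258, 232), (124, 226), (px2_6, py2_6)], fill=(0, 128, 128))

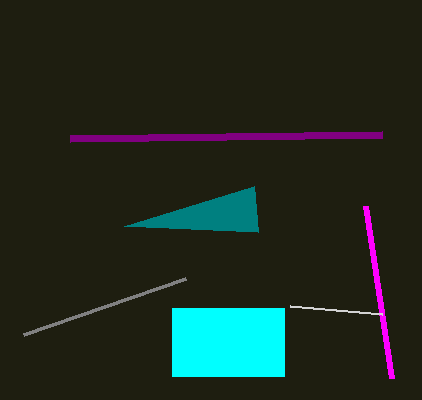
px1_1 = 382, py1_1 = 134, px1_2 = 186, py1_2 = 278, px1_3 = 366, py1_3 = 206, px0_4 = 172, py0_4 = 308, px1_4 = 284, py1_4 = 376, px0_5 = 290, py0_5 = 306, px2_6 = 254, py2_6 = 186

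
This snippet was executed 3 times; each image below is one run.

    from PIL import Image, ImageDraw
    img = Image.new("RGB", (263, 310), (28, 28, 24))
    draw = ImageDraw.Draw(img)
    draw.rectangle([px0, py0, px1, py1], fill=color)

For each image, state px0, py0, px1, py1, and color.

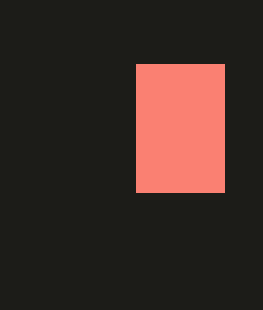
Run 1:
px0 = 136, py0 = 64, px1 = 224, py1 = 192, color = 'salmon'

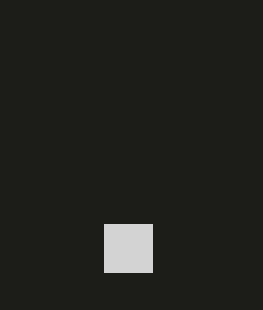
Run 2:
px0 = 104
py0 = 224
px1 = 152
py1 = 272
color = 'lightgray'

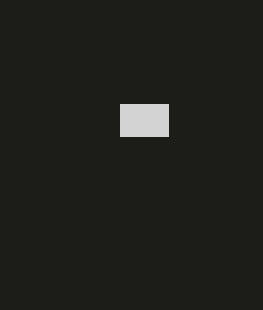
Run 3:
px0 = 120; py0 = 104; px1 = 168; py1 = 136; color = 'lightgray'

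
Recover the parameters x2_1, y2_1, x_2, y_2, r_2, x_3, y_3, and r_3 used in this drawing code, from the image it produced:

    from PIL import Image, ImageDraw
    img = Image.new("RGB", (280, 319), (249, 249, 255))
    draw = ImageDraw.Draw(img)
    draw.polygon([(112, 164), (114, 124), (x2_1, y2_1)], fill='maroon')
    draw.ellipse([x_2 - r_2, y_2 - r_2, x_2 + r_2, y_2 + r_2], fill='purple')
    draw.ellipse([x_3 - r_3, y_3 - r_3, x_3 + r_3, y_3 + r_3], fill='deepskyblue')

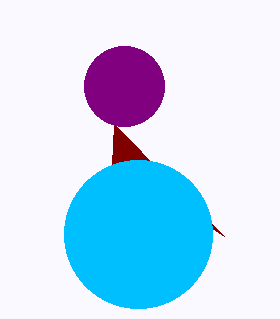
x2_1 = 224, y2_1 = 236, x_2 = 124, y_2 = 86, r_2 = 40, x_3 = 138, y_3 = 234, r_3 = 74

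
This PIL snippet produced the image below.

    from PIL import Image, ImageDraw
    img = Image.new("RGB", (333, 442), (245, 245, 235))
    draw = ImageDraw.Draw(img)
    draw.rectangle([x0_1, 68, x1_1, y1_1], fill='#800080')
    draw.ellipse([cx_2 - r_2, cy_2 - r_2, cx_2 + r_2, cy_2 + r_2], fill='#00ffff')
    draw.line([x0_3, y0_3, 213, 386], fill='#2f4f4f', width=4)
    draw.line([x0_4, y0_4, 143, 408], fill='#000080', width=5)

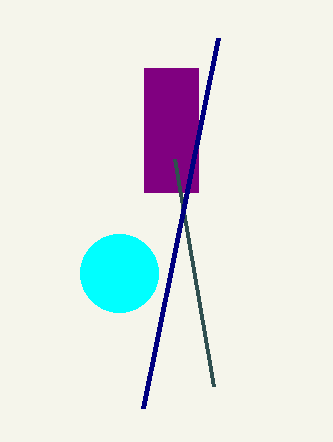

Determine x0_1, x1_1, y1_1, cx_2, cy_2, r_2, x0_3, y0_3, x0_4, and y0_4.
x0_1 = 144
x1_1 = 198
y1_1 = 192
cx_2 = 119
cy_2 = 273
r_2 = 39
x0_3 = 174
y0_3 = 159
x0_4 = 218
y0_4 = 38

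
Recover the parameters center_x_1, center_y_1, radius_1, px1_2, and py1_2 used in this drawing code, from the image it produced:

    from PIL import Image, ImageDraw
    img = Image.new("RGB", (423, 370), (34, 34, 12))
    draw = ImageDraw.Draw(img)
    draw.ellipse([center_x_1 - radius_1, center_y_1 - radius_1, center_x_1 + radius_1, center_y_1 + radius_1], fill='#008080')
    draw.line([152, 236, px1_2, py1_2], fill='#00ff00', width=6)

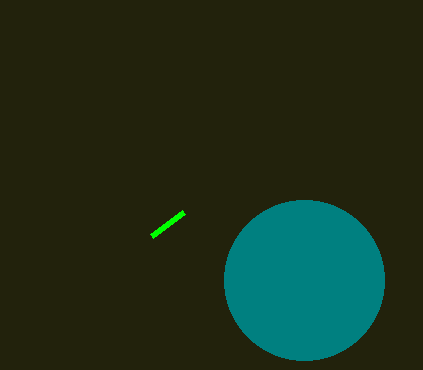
center_x_1 = 304, center_y_1 = 280, radius_1 = 80, px1_2 = 184, py1_2 = 212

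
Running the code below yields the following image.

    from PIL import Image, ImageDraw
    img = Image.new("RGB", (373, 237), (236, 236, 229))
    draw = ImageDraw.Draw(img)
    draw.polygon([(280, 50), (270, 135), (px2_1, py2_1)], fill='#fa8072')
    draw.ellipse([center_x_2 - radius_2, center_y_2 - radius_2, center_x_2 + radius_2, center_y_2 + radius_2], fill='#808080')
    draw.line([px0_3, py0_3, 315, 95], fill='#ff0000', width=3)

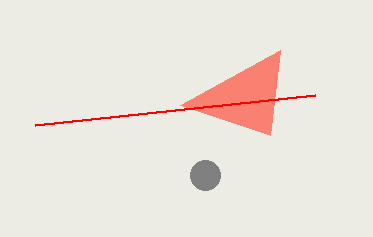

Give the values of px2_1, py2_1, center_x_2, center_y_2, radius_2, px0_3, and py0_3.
px2_1 = 180, py2_1 = 105, center_x_2 = 205, center_y_2 = 175, radius_2 = 15, px0_3 = 35, py0_3 = 125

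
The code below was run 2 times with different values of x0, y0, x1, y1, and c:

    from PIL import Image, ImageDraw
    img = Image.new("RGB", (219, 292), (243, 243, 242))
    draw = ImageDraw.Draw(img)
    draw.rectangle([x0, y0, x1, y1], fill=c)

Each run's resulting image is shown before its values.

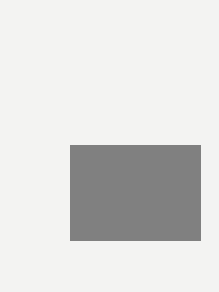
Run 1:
x0 = 70, y0 = 145, x1 = 200, y1 = 240, c = 'gray'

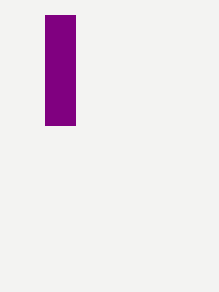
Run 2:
x0 = 45; y0 = 15; x1 = 75; y1 = 125; c = 'purple'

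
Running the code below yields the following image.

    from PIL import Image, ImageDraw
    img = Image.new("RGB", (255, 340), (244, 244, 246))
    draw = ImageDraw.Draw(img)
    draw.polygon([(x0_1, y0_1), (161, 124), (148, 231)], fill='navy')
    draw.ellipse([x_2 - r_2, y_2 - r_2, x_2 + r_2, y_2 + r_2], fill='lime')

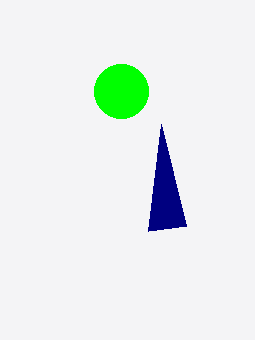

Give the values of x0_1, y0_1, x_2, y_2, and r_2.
x0_1 = 186
y0_1 = 226
x_2 = 121
y_2 = 91
r_2 = 27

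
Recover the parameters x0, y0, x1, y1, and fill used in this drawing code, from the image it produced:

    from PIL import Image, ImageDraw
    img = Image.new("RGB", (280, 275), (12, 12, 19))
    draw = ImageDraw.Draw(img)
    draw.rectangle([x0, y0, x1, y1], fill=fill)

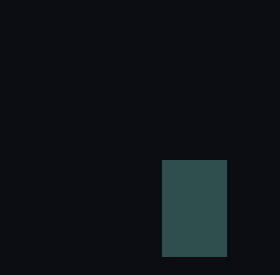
x0 = 162
y0 = 160
x1 = 226
y1 = 256
fill = 'darkslategray'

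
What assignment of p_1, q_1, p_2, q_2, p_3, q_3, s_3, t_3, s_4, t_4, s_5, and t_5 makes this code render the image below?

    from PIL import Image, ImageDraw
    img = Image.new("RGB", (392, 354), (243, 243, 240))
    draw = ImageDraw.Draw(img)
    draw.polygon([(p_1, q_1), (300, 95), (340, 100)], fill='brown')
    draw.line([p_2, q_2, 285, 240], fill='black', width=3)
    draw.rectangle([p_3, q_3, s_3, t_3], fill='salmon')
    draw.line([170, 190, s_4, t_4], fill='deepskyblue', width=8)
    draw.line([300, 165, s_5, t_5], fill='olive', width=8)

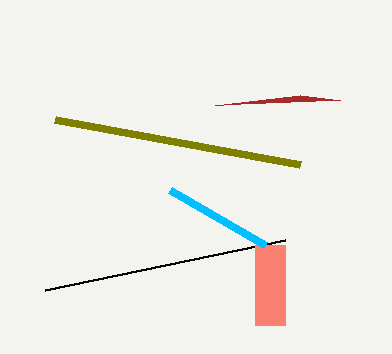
p_1 = 215, q_1 = 105, p_2 = 45, q_2 = 290, p_3 = 255, q_3 = 245, s_3 = 285, t_3 = 325, s_4 = 265, t_4 = 245, s_5 = 55, t_5 = 120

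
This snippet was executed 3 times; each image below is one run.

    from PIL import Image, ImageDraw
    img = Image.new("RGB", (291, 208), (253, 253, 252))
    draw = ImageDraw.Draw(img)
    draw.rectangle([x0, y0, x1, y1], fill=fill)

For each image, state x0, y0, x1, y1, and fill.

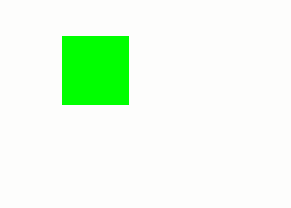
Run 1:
x0 = 62; y0 = 36; x1 = 128; y1 = 104; fill = 'lime'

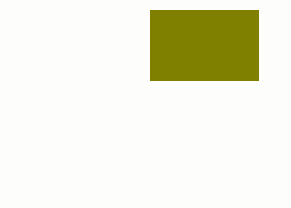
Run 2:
x0 = 150, y0 = 10, x1 = 258, y1 = 80, fill = 'olive'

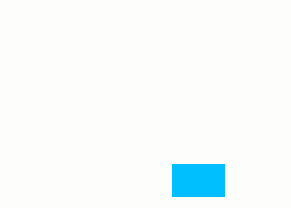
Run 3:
x0 = 172, y0 = 164, x1 = 224, y1 = 196, fill = 'deepskyblue'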